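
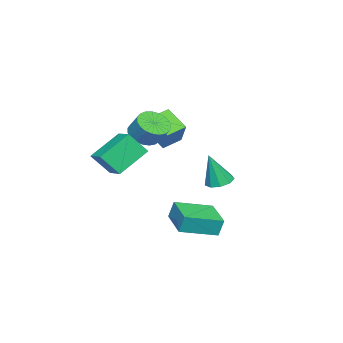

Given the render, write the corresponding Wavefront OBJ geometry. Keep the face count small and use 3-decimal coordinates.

v -0.736 0.717 -0.281
v -0.272 0.124 -0.521
v -0.264 0.323 1.601
v 0.012 0.584 -0.497
v -0.054 1.105 -0.371
v -0.439 1.445 -0.203
v -0.963 1.444 -0.072
v -1.381 1.103 -0.039
v -1.497 0.581 -0.119
v -1.257 0.123 -0.275
v -0.773 -0.057 -0.434
v 0.448 0.61 -2.609
v 0.367 0.884 -1.599
v 1.92 1.943 -2.853
v 1.839 2.217 -1.842
v 1.861 -0.857 -2.098
v 1.78 -0.583 -1.087
v 3.333 0.476 -2.341
v 3.252 0.75 -1.331
v 3.688 -4.229 2.095
v 2.172 -3.466 3.262
v 3.202 -3.406 0.926
v 1.686 -2.643 2.093
v 4.474 -3.237 2.467
v 2.958 -2.474 3.634
v 3.988 -2.414 1.298
v 2.472 -1.651 2.465
v 0.174 -3.097 2.689
v 0.602 -3.815 3.099
v 0.913 -3.08 4.061
v 0.486 -2.363 3.651
v 0.888 -3.66 2.888
v 1.199 -2.925 3.85
v 1.05 -3.408 2.643
v 1.361 -2.673 3.605
v 1.06 -3.103 2.407
v 1.372 -2.368 3.369
v 0.918 -2.797 2.219
v 1.229 -2.062 3.181
v 0.647 -2.542 2.112
v 0.958 -1.807 3.074
v 0.294 -2.384 2.105
v 0.605 -1.649 3.067
v -0.079 -2.349 2.199
v 0.232 -1.614 3.161
v -0.409 -2.443 2.378
v -0.098 -1.708 3.34
v -0.638 -2.651 2.61
v -0.326 -1.916 3.572
v -0.726 -2.936 2.857
v -0.415 -2.201 3.819
v -0.659 -3.249 3.074
v -0.347 -2.514 4.036
v -0.447 -3.535 3.225
v -0.136 -2.8 4.187
v -0.128 -3.746 3.283
v 0.183 -3.011 4.245
v 0.243 -3.845 3.238
v 0.554 -3.11 4.2
v -2.704 -3.516 0.668
v -3.04 -4.712 1.644
v -3.654 -2.922 1.069
v -3.99 -4.119 2.044
v -1.59 -2.681 2.076
v -1.926 -3.878 3.051
v -2.54 -2.088 2.476
v -2.876 -3.284 3.452
f 2 1 4
f 2 4 3
f 4 1 5
f 4 5 3
f 5 1 6
f 5 6 3
f 6 1 7
f 6 7 3
f 7 1 8
f 7 8 3
f 8 1 9
f 8 9 3
f 9 1 10
f 9 10 3
f 10 1 11
f 10 11 3
f 11 1 2
f 11 2 3
f 13 15 12
f 16 13 12
f 12 15 14
f 14 16 12
f 13 19 15
f 17 13 16
f 17 19 13
f 15 19 14
f 18 16 14
f 14 19 18
f 18 17 16
f 19 17 18
f 21 23 20
f 24 21 20
f 20 23 22
f 22 24 20
f 21 27 23
f 25 21 24
f 25 27 21
f 23 27 22
f 26 24 22
f 22 27 26
f 26 25 24
f 27 25 26
f 29 28 32
f 29 32 30
f 30 32 33
f 30 33 31
f 32 28 34
f 32 34 33
f 33 34 35
f 33 35 31
f 34 28 36
f 34 36 35
f 35 36 37
f 35 37 31
f 36 28 38
f 36 38 37
f 37 38 39
f 37 39 31
f 38 28 40
f 38 40 39
f 39 40 41
f 39 41 31
f 40 28 42
f 40 42 41
f 41 42 43
f 41 43 31
f 42 28 44
f 42 44 43
f 43 44 45
f 43 45 31
f 44 28 46
f 44 46 45
f 45 46 47
f 45 47 31
f 46 28 48
f 46 48 47
f 47 48 49
f 47 49 31
f 48 28 50
f 48 50 49
f 49 50 51
f 49 51 31
f 50 28 52
f 50 52 51
f 51 52 53
f 51 53 31
f 52 28 54
f 52 54 53
f 53 54 55
f 53 55 31
f 54 28 56
f 54 56 55
f 55 56 57
f 55 57 31
f 56 28 58
f 56 58 57
f 57 58 59
f 57 59 31
f 58 28 29
f 58 29 59
f 59 29 30
f 59 30 31
f 61 63 60
f 64 61 60
f 60 63 62
f 62 64 60
f 61 67 63
f 65 61 64
f 65 67 61
f 63 67 62
f 66 64 62
f 62 67 66
f 66 65 64
f 67 65 66



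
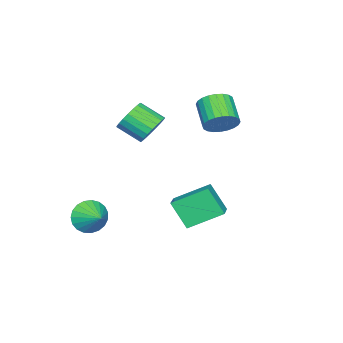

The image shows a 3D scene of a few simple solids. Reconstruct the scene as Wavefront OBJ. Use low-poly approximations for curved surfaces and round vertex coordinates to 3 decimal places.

v -1.436 0.128 1.949
v -0.794 -0.419 2.162
v -1.762 -1.236 2.984
v -2.404 -0.688 2.771
v -0.773 -0.191 2.413
v -1.741 -1.008 3.235
v -0.853 0.085 2.593
v -1.821 -0.732 3.415
v -1.021 0.368 2.676
v -1.99 -0.449 3.497
v -1.253 0.614 2.647
v -2.221 -0.203 3.469
v -1.513 0.787 2.513
v -2.481 -0.03 3.335
v -1.76 0.859 2.293
v -2.729 0.042 3.114
v -1.959 0.82 2.02
v -2.927 0.003 2.842
v -2.078 0.676 1.736
v -3.046 -0.141 2.558
v -2.099 0.448 1.485
v -3.067 -0.369 2.307
v -2.019 0.172 1.305
v -2.987 -0.645 2.127
v -1.85 -0.111 1.223
v -2.819 -0.928 2.044
v -1.619 -0.357 1.251
v -2.587 -1.174 2.073
v -1.359 -0.53 1.385
v -2.327 -1.347 2.207
v -1.111 -0.602 1.606
v -2.08 -1.419 2.427
v -0.913 -0.563 1.878
v -1.881 -1.38 2.7
v 1.66 1.899 -1.522
v 1.547 1.045 -0.233
v 2.758 2.313 -1.152
v 2.645 1.459 0.137
v 2.475 0.501 -2.377
v 2.362 -0.353 -1.088
v 3.573 0.915 -2.007
v 3.46 0.061 -0.718
v -1.071 -0.541 -3.678
v -0.453 -0.564 -3.439
v -1.247 -1.536 -3.321
v -0.629 -1.559 -3.082
v -1.077 -1.16 -2.803
v -0.968 -0.544 -3.023
v -0.732 -1.556 -3.737
v -0.623 -0.94 -3.957
v -0.244 -1.191 -3.476
v -0.457 -0.947 -2.899
v -1.243 -1.153 -3.861
v -1.456 -0.909 -3.284
v -0.747 -0.465 -3.59
v -0.953 -1.635 -3.17
v -1.217 -1.4 -3.006
v -0.853 -1.414 -2.866
v -1.05 -0.453 -3.345
v -0.687 -0.467 -3.205
v -1.053 -0.817 -2.831
v -1.013 -1.633 -3.555
v -0.65 -1.647 -3.415
v -0.847 -0.686 -3.894
v -0.483 -0.7 -3.754
v -0.647 -1.283 -3.929
v -0.26 -0.847 -3.471
v -0.364 -1.432 -3.261
v -0.424 -1.43 -3.646
v -0.36 -1.069 -3.776
v -0.386 -0.704 -3.132
v -0.489 -1.289 -2.922
v -0.752 -1.054 -2.758
v -0.689 -0.692 -2.887
v -0.263 -1.072 -3.153
v -1.211 -0.811 -3.838
v -1.314 -1.396 -3.628
v -1.011 -1.408 -3.873
v -0.948 -1.046 -4.002
v -1.336 -0.668 -3.499
v -1.44 -1.253 -3.289
v -1.34 -1.031 -2.984
v -1.276 -0.67 -3.114
v -1.437 -1.028 -3.607
v 3.084 -4.178 -2.877
v 3.639 -4.183 -3.624
v 3.676 -3.242 -2.443
v 3.353 -3.949 -3.738
v 3.021 -3.755 -3.703
v 2.699 -3.634 -3.526
v 2.444 -3.607 -3.236
v 2.299 -3.679 -2.885
v 2.291 -3.837 -2.532
v 2.419 -4.054 -2.239
v 2.663 -4.293 -2.056
v 2.979 -4.512 -2.016
v 3.313 -4.673 -2.124
v 3.608 -4.749 -2.363
v 3.812 -4.725 -2.69
v 3.891 -4.608 -3.05
v 3.829 -4.416 -3.38
v 0.286 -2.444 1.77
v 0.692 -2 2.412
v 0.801 -3.172 3.153
v 0.394 -3.616 2.51
v 0.34 -1.971 2.51
v 0.449 -3.142 3.25
v -0.021 -2.024 2.479
v 0.088 -3.195 3.22
v -0.329 -2.149 2.327
v -0.22 -3.32 3.067
v -0.53 -2.326 2.077
v -0.421 -3.497 2.818
v -0.591 -2.523 1.775
v -0.482 -3.694 2.516
v -0.5 -2.706 1.472
v -0.391 -3.877 2.212
v -0.273 -2.844 1.22
v -0.164 -4.015 1.961
v 0.05 -2.913 1.063
v 0.159 -4.084 1.804
v 0.414 -2.901 1.029
v 0.523 -4.072 1.769
v 0.756 -2.81 1.122
v 0.865 -3.981 1.863
v 1.016 -2.656 1.328
v 1.125 -3.827 2.068
v 1.151 -2.465 1.61
v 1.26 -3.636 2.35
v 1.135 -2.271 1.919
v 1.244 -3.442 2.66
v 0.973 -2.106 2.203
v 1.082 -3.278 2.944
f 2 1 5
f 2 5 3
f 3 5 6
f 3 6 4
f 5 1 7
f 5 7 6
f 6 7 8
f 6 8 4
f 7 1 9
f 7 9 8
f 8 9 10
f 8 10 4
f 9 1 11
f 9 11 10
f 10 11 12
f 10 12 4
f 11 1 13
f 11 13 12
f 12 13 14
f 12 14 4
f 13 1 15
f 13 15 14
f 14 15 16
f 14 16 4
f 15 1 17
f 15 17 16
f 16 17 18
f 16 18 4
f 17 1 19
f 17 19 18
f 18 19 20
f 18 20 4
f 19 1 21
f 19 21 20
f 20 21 22
f 20 22 4
f 21 1 23
f 21 23 22
f 22 23 24
f 22 24 4
f 23 1 25
f 23 25 24
f 24 25 26
f 24 26 4
f 25 1 27
f 25 27 26
f 26 27 28
f 26 28 4
f 27 1 29
f 27 29 28
f 28 29 30
f 28 30 4
f 29 1 31
f 29 31 30
f 30 31 32
f 30 32 4
f 31 1 33
f 31 33 32
f 32 33 34
f 32 34 4
f 33 1 2
f 33 2 34
f 34 2 3
f 34 3 4
f 36 38 35
f 39 36 35
f 35 38 37
f 37 39 35
f 36 42 38
f 40 36 39
f 40 42 36
f 38 42 37
f 41 39 37
f 37 42 41
f 41 40 39
f 42 40 41
f 43 80 59
f 80 54 83
f 59 83 48
f 80 83 59
f 43 59 55
f 59 48 60
f 55 60 44
f 59 60 55
f 43 55 64
f 55 44 65
f 64 65 50
f 55 65 64
f 43 64 76
f 64 50 79
f 76 79 53
f 64 79 76
f 43 76 80
f 76 53 84
f 80 84 54
f 76 84 80
f 44 60 71
f 60 48 74
f 71 74 52
f 60 74 71
f 48 83 61
f 83 54 82
f 61 82 47
f 83 82 61
f 54 84 81
f 84 53 77
f 81 77 45
f 84 77 81
f 53 79 78
f 79 50 66
f 78 66 49
f 79 66 78
f 50 65 70
f 65 44 67
f 70 67 51
f 65 67 70
f 46 72 58
f 72 52 73
f 58 73 47
f 72 73 58
f 46 58 56
f 58 47 57
f 56 57 45
f 58 57 56
f 46 56 63
f 56 45 62
f 63 62 49
f 56 62 63
f 46 63 68
f 63 49 69
f 68 69 51
f 63 69 68
f 46 68 72
f 68 51 75
f 72 75 52
f 68 75 72
f 47 73 61
f 73 52 74
f 61 74 48
f 73 74 61
f 45 57 81
f 57 47 82
f 81 82 54
f 57 82 81
f 49 62 78
f 62 45 77
f 78 77 53
f 62 77 78
f 51 69 70
f 69 49 66
f 70 66 50
f 69 66 70
f 52 75 71
f 75 51 67
f 71 67 44
f 75 67 71
f 86 85 88
f 86 88 87
f 88 85 89
f 88 89 87
f 89 85 90
f 89 90 87
f 90 85 91
f 90 91 87
f 91 85 92
f 91 92 87
f 92 85 93
f 92 93 87
f 93 85 94
f 93 94 87
f 94 85 95
f 94 95 87
f 95 85 96
f 95 96 87
f 96 85 97
f 96 97 87
f 97 85 98
f 97 98 87
f 98 85 99
f 98 99 87
f 99 85 100
f 99 100 87
f 100 85 101
f 100 101 87
f 101 85 86
f 101 86 87
f 103 102 106
f 103 106 104
f 104 106 107
f 104 107 105
f 106 102 108
f 106 108 107
f 107 108 109
f 107 109 105
f 108 102 110
f 108 110 109
f 109 110 111
f 109 111 105
f 110 102 112
f 110 112 111
f 111 112 113
f 111 113 105
f 112 102 114
f 112 114 113
f 113 114 115
f 113 115 105
f 114 102 116
f 114 116 115
f 115 116 117
f 115 117 105
f 116 102 118
f 116 118 117
f 117 118 119
f 117 119 105
f 118 102 120
f 118 120 119
f 119 120 121
f 119 121 105
f 120 102 122
f 120 122 121
f 121 122 123
f 121 123 105
f 122 102 124
f 122 124 123
f 123 124 125
f 123 125 105
f 124 102 126
f 124 126 125
f 125 126 127
f 125 127 105
f 126 102 128
f 126 128 127
f 127 128 129
f 127 129 105
f 128 102 130
f 128 130 129
f 129 130 131
f 129 131 105
f 130 102 132
f 130 132 131
f 131 132 133
f 131 133 105
f 132 102 103
f 132 103 133
f 133 103 104
f 133 104 105



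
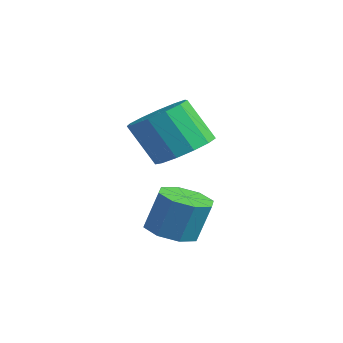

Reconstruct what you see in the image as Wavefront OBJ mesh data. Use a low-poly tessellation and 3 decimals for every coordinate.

v -1.729 3.122 -2.666
v -1.256 2.413 -2.544
v -1.039 2.79 -1.192
v -1.511 3.498 -1.314
v -0.895 2.925 -2.745
v -0.678 3.302 -1.393
v -1.022 3.552 -2.9
v -0.805 3.929 -1.548
v -1.563 3.927 -2.917
v -1.346 4.304 -1.565
v -2.201 3.83 -2.788
v -1.984 4.207 -1.436
v -2.562 3.318 -2.587
v -2.345 3.695 -1.235
v -2.435 2.691 -2.432
v -2.218 3.068 -1.08
v -1.894 2.316 -2.415
v -1.677 2.693 -1.063
v -2.788 4.188 0
v -2.319 4.929 0.52
v -2.983 4.354 1.94
v -3.452 3.612 1.42
v -2.831 5.139 0.365
v -3.496 4.564 1.785
v -3.329 5.047 0.094
v -3.994 4.471 1.514
v -3.656 4.682 -0.206
v -4.321 4.106 1.214
v -3.707 4.16 -0.442
v -4.371 3.584 0.978
v -3.466 3.647 -0.537
v -4.13 3.071 0.883
v -3.009 3.305 -0.461
v -3.674 2.73 0.959
v -2.483 3.244 -0.239
v -3.148 2.669 1.18
v -2.053 3.483 0.058
v -2.718 2.907 1.478
v -1.856 3.945 0.338
v -2.521 3.37 1.758
v -1.955 4.484 0.51
v -2.62 3.909 1.93
f 2 1 5
f 2 5 3
f 3 5 6
f 3 6 4
f 5 1 7
f 5 7 6
f 6 7 8
f 6 8 4
f 7 1 9
f 7 9 8
f 8 9 10
f 8 10 4
f 9 1 11
f 9 11 10
f 10 11 12
f 10 12 4
f 11 1 13
f 11 13 12
f 12 13 14
f 12 14 4
f 13 1 15
f 13 15 14
f 14 15 16
f 14 16 4
f 15 1 17
f 15 17 16
f 16 17 18
f 16 18 4
f 17 1 2
f 17 2 18
f 18 2 3
f 18 3 4
f 20 19 23
f 20 23 21
f 21 23 24
f 21 24 22
f 23 19 25
f 23 25 24
f 24 25 26
f 24 26 22
f 25 19 27
f 25 27 26
f 26 27 28
f 26 28 22
f 27 19 29
f 27 29 28
f 28 29 30
f 28 30 22
f 29 19 31
f 29 31 30
f 30 31 32
f 30 32 22
f 31 19 33
f 31 33 32
f 32 33 34
f 32 34 22
f 33 19 35
f 33 35 34
f 34 35 36
f 34 36 22
f 35 19 37
f 35 37 36
f 36 37 38
f 36 38 22
f 37 19 39
f 37 39 38
f 38 39 40
f 38 40 22
f 39 19 41
f 39 41 40
f 40 41 42
f 40 42 22
f 41 19 20
f 41 20 42
f 42 20 21
f 42 21 22



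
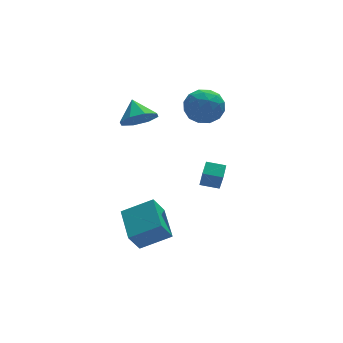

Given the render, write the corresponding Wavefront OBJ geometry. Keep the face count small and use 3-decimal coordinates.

v -3.083 -4.738 -2.901
v -2.867 -2.669 -2.321
v -4.725 -4.325 -3.764
v -4.508 -2.255 -3.184
v -2.412 -4.485 -4.056
v -2.195 -2.415 -3.476
v -4.053 -4.071 -4.919
v -3.837 -2.002 -4.339
v -2.972 -0.619 2.564
v -2.133 -1.026 3.11
v -3.028 0.459 3.456
v -1.898 -0.514 2.506
v -2.292 -0.063 1.935
v -3.084 0.062 1.734
v -3.81 -0.212 2.018
v -4.045 -0.724 2.623
v -3.651 -1.175 3.193
v -2.859 -1.3 3.395
v 0.078 0.425 3.284
v 1.093 0.752 2.759
v 0.287 -1.352 2.581
v 1.302 -1.025 2.056
v 1.244 -1.103 3.24
v 1.115 -0.005 3.675
v 0.265 -0.595 1.665
v 0.136 0.503 2.1
v 1.208 0.122 1.758
v 1.813 -0.192 2.732
v -0.433 -0.408 2.608
v 0.172 -0.722 3.582
v 0.567 0.745 3.083
v 0.813 -1.345 2.257
v 0.779 -1.39 2.953
v 1.375 -1.198 2.644
v 0.58 0.3 3.621
v 1.177 0.492 3.313
v 1.266 -0.598 3.595
v 0.203 -1.092 2.027
v 0.8 -0.9 1.719
v 0.005 0.598 2.696
v 0.601 0.79 2.387
v 0.114 -0.002 1.745
v 1.231 0.566 2.186
v 1.354 -0.478 1.773
v 0.745 -0.226 1.544
v 0.669 0.42 1.799
v 1.587 0.382 2.758
v 1.71 -0.663 2.345
v 1.676 -0.709 3.041
v 1.6 -0.063 3.297
v 1.655 0.011 2.17
v -0.33 0.063 2.995
v -0.207 -0.982 2.582
v -0.22 -0.537 2.043
v -0.296 0.109 2.299
v 0.026 -0.122 3.567
v 0.149 -1.166 3.154
v 0.711 -1.02 3.541
v 0.635 -0.374 3.796
v -0.275 -0.611 3.17
v 0.487 -0.218 -3.532
v 0.493 -0.778 -2.271
v 0.928 0.573 -3.183
v 0.933 0.013 -1.922
v 1.467 -0.673 -3.738
v 1.472 -1.233 -2.477
v 1.907 0.118 -3.389
v 1.913 -0.442 -2.128
f 2 4 1
f 5 2 1
f 1 4 3
f 3 5 1
f 2 8 4
f 6 2 5
f 6 8 2
f 4 8 3
f 7 5 3
f 3 8 7
f 7 6 5
f 8 6 7
f 10 9 12
f 10 12 11
f 12 9 13
f 12 13 11
f 13 9 14
f 13 14 11
f 14 9 15
f 14 15 11
f 15 9 16
f 15 16 11
f 16 9 17
f 16 17 11
f 17 9 18
f 17 18 11
f 18 9 10
f 18 10 11
f 19 56 35
f 56 30 59
f 35 59 24
f 56 59 35
f 19 35 31
f 35 24 36
f 31 36 20
f 35 36 31
f 19 31 40
f 31 20 41
f 40 41 26
f 31 41 40
f 19 40 52
f 40 26 55
f 52 55 29
f 40 55 52
f 19 52 56
f 52 29 60
f 56 60 30
f 52 60 56
f 20 36 47
f 36 24 50
f 47 50 28
f 36 50 47
f 24 59 37
f 59 30 58
f 37 58 23
f 59 58 37
f 30 60 57
f 60 29 53
f 57 53 21
f 60 53 57
f 29 55 54
f 55 26 42
f 54 42 25
f 55 42 54
f 26 41 46
f 41 20 43
f 46 43 27
f 41 43 46
f 22 48 34
f 48 28 49
f 34 49 23
f 48 49 34
f 22 34 32
f 34 23 33
f 32 33 21
f 34 33 32
f 22 32 39
f 32 21 38
f 39 38 25
f 32 38 39
f 22 39 44
f 39 25 45
f 44 45 27
f 39 45 44
f 22 44 48
f 44 27 51
f 48 51 28
f 44 51 48
f 23 49 37
f 49 28 50
f 37 50 24
f 49 50 37
f 21 33 57
f 33 23 58
f 57 58 30
f 33 58 57
f 25 38 54
f 38 21 53
f 54 53 29
f 38 53 54
f 27 45 46
f 45 25 42
f 46 42 26
f 45 42 46
f 28 51 47
f 51 27 43
f 47 43 20
f 51 43 47
f 62 64 61
f 65 62 61
f 61 64 63
f 63 65 61
f 62 68 64
f 66 62 65
f 66 68 62
f 64 68 63
f 67 65 63
f 63 68 67
f 67 66 65
f 68 66 67



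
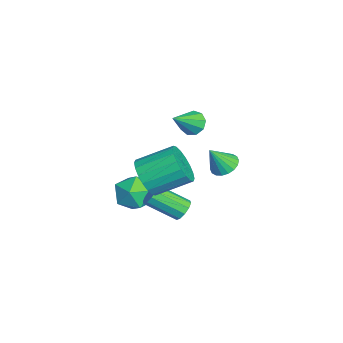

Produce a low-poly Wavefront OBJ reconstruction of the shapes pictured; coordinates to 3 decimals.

v 2.845 0.674 1.479
v 3.75 0.989 0.98
v 3.64 2.701 1.863
v 2.735 2.386 2.361
v 3.405 1.125 0.673
v 3.296 2.837 1.556
v 2.95 1.171 0.526
v 2.841 2.884 1.409
v 2.474 1.12 0.567
v 2.365 2.832 1.45
v 2.072 0.979 0.789
v 1.962 2.692 1.672
v 1.822 0.779 1.148
v 1.712 2.491 2.031
v 1.775 0.557 1.572
v 1.666 2.27 2.455
v 1.94 0.359 1.977
v 1.83 2.071 2.86
v 2.284 0.223 2.284
v 2.175 1.935 3.167
v 2.739 0.176 2.431
v 2.63 1.889 3.314
v 3.215 0.228 2.39
v 3.106 1.94 3.273
v 3.618 0.368 2.168
v 3.508 2.081 3.051
v 3.868 0.569 1.809
v 3.758 2.281 2.692
v 3.914 0.79 1.385
v 3.805 2.503 2.268
v -0.984 0.867 -1.578
v -0.291 0.988 -2.455
v -0.369 -0.828 -1.325
v 0.324 -0.707 -2.202
v 0.508 -0.126 -1.257
v 0.128 0.921 -1.413
v -0.788 -0.761 -2.367
v -1.168 0.286 -2.523
v -0.169 -0.019 -2.943
v 0.631 0.374 -2.257
v -1.291 -0.214 -1.523
v -0.491 0.179 -0.837
v 2.4 2.394 -1.103
v 2.766 2.644 -0.67
v 2.607 1.136 0.336
v 2.24 0.886 -0.097
v 2.404 2.738 -0.587
v 2.245 1.229 0.419
v 2.04 2.7 -0.701
v 1.881 1.192 0.305
v 1.814 2.546 -0.968
v 1.654 1.037 0.037
v 1.811 2.334 -1.287
v 1.652 0.825 -0.282
v 2.033 2.144 -1.536
v 1.874 0.636 -0.53
v 2.395 2.051 -1.619
v 2.236 0.542 -0.613
v 2.759 2.088 -1.505
v 2.6 0.58 -0.499
v 2.986 2.243 -1.237
v 2.826 0.734 -0.232
v 2.988 2.455 -0.918
v 2.829 0.946 0.087
v 1.017 4.284 1.063
v 1.396 4.883 1.306
v 1.343 3.576 2.297
v 1.087 4.94 1.42
v 0.765 4.866 1.463
v 0.492 4.677 1.426
v 0.323 4.41 1.318
v 0.292 4.118 1.159
v 0.404 3.859 0.981
v 0.638 3.684 0.819
v 0.947 3.628 0.705
v 1.27 3.702 0.662
v 1.542 3.891 0.699
v 1.711 4.158 0.807
v 1.742 4.45 0.966
v 1.63 4.709 1.144
v -3.335 2.857 1.019
v -2.977 2.594 0.415
v -2.225 1.883 2.101
v -2.754 3.027 0.576
v -2.804 3.38 0.945
v -3.101 3.489 1.349
v -3.509 3.301 1.598
v -3.835 2.906 1.577
v -3.927 2.487 1.295
v -3.742 2.242 0.884
v -3.367 2.284 0.537
f 2 1 5
f 2 5 3
f 3 5 6
f 3 6 4
f 5 1 7
f 5 7 6
f 6 7 8
f 6 8 4
f 7 1 9
f 7 9 8
f 8 9 10
f 8 10 4
f 9 1 11
f 9 11 10
f 10 11 12
f 10 12 4
f 11 1 13
f 11 13 12
f 12 13 14
f 12 14 4
f 13 1 15
f 13 15 14
f 14 15 16
f 14 16 4
f 15 1 17
f 15 17 16
f 16 17 18
f 16 18 4
f 17 1 19
f 17 19 18
f 18 19 20
f 18 20 4
f 19 1 21
f 19 21 20
f 20 21 22
f 20 22 4
f 21 1 23
f 21 23 22
f 22 23 24
f 22 24 4
f 23 1 25
f 23 25 24
f 24 25 26
f 24 26 4
f 25 1 27
f 25 27 26
f 26 27 28
f 26 28 4
f 27 1 29
f 27 29 28
f 28 29 30
f 28 30 4
f 29 1 2
f 29 2 30
f 30 2 3
f 30 3 4
f 31 42 36
f 31 36 32
f 31 32 38
f 31 38 41
f 31 41 42
f 32 36 40
f 36 42 35
f 42 41 33
f 41 38 37
f 38 32 39
f 34 40 35
f 34 35 33
f 34 33 37
f 34 37 39
f 34 39 40
f 35 40 36
f 33 35 42
f 37 33 41
f 39 37 38
f 40 39 32
f 44 43 47
f 44 47 45
f 45 47 48
f 45 48 46
f 47 43 49
f 47 49 48
f 48 49 50
f 48 50 46
f 49 43 51
f 49 51 50
f 50 51 52
f 50 52 46
f 51 43 53
f 51 53 52
f 52 53 54
f 52 54 46
f 53 43 55
f 53 55 54
f 54 55 56
f 54 56 46
f 55 43 57
f 55 57 56
f 56 57 58
f 56 58 46
f 57 43 59
f 57 59 58
f 58 59 60
f 58 60 46
f 59 43 61
f 59 61 60
f 60 61 62
f 60 62 46
f 61 43 63
f 61 63 62
f 62 63 64
f 62 64 46
f 63 43 44
f 63 44 64
f 64 44 45
f 64 45 46
f 66 65 68
f 66 68 67
f 68 65 69
f 68 69 67
f 69 65 70
f 69 70 67
f 70 65 71
f 70 71 67
f 71 65 72
f 71 72 67
f 72 65 73
f 72 73 67
f 73 65 74
f 73 74 67
f 74 65 75
f 74 75 67
f 75 65 76
f 75 76 67
f 76 65 77
f 76 77 67
f 77 65 78
f 77 78 67
f 78 65 79
f 78 79 67
f 79 65 80
f 79 80 67
f 80 65 66
f 80 66 67
f 82 81 84
f 82 84 83
f 84 81 85
f 84 85 83
f 85 81 86
f 85 86 83
f 86 81 87
f 86 87 83
f 87 81 88
f 87 88 83
f 88 81 89
f 88 89 83
f 89 81 90
f 89 90 83
f 90 81 91
f 90 91 83
f 91 81 82
f 91 82 83



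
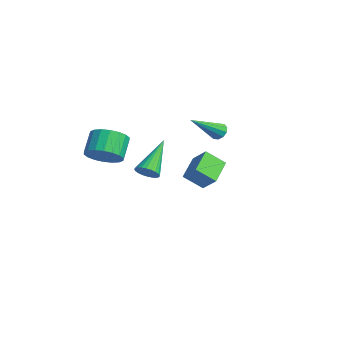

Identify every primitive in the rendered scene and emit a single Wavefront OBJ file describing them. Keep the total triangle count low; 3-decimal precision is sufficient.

v -1.513 -2.555 1.984
v -0.933 -1.753 1.959
v -1.708 -1.163 2.951
v -2.287 -1.965 2.976
v -1.243 -1.659 1.661
v -2.018 -1.069 2.653
v -1.607 -1.742 1.427
v -2.382 -1.152 2.418
v -1.952 -1.987 1.303
v -2.727 -1.397 2.295
v -2.21 -2.344 1.314
v -2.985 -1.754 2.306
v -2.33 -2.743 1.458
v -3.104 -2.152 2.449
v -2.288 -3.104 1.706
v -3.062 -2.514 2.697
v -2.092 -3.357 2.009
v -2.867 -2.767 3.001
v -1.782 -3.451 2.307
v -2.557 -2.861 3.299
v -1.418 -3.368 2.542
v -2.193 -2.778 3.533
v -1.073 -3.123 2.665
v -1.848 -2.533 3.657
v -0.815 -2.766 2.654
v -1.59 -2.176 3.646
v -0.696 -2.368 2.511
v -1.47 -1.777 3.502
v -0.738 -2.006 2.263
v -1.512 -1.416 3.254
v 4.21 -2.436 3.217
v 4.59 -2.616 3.658
v 3.13 -1.224 4.643
v 4.701 -2.422 3.578
v 4.738 -2.23 3.442
v 4.694 -2.069 3.272
v 4.577 -1.964 3.094
v 4.403 -1.931 2.935
v 4.2 -1.974 2.818
v 3.999 -2.088 2.762
v 3.829 -2.255 2.776
v 3.718 -2.449 2.856
v 3.681 -2.641 2.992
v 3.725 -2.802 3.162
v 3.843 -2.907 3.34
v 4.016 -2.94 3.499
v 4.219 -2.897 3.616
v 4.421 -2.783 3.672
v -0.878 3.132 3.055
v -0.608 3.445 3.387
v -0.382 1.448 4.245
v -0.918 3.429 3.492
v -1.212 3.299 3.431
v -1.379 3.105 3.227
v -1.354 2.921 2.957
v -1.148 2.818 2.724
v -0.839 2.835 2.618
v -0.544 2.964 2.679
v -0.377 3.158 2.884
v -0.402 3.342 3.154
v -2.849 3.641 -0.426
v -3.182 2.699 0.375
v -2.032 3.997 0.332
v -2.364 3.055 1.133
v -1.796 2.685 -1.113
v -2.128 1.743 -0.312
v -0.978 3.041 -0.355
v -1.311 2.099 0.446
f 2 1 5
f 2 5 3
f 3 5 6
f 3 6 4
f 5 1 7
f 5 7 6
f 6 7 8
f 6 8 4
f 7 1 9
f 7 9 8
f 8 9 10
f 8 10 4
f 9 1 11
f 9 11 10
f 10 11 12
f 10 12 4
f 11 1 13
f 11 13 12
f 12 13 14
f 12 14 4
f 13 1 15
f 13 15 14
f 14 15 16
f 14 16 4
f 15 1 17
f 15 17 16
f 16 17 18
f 16 18 4
f 17 1 19
f 17 19 18
f 18 19 20
f 18 20 4
f 19 1 21
f 19 21 20
f 20 21 22
f 20 22 4
f 21 1 23
f 21 23 22
f 22 23 24
f 22 24 4
f 23 1 25
f 23 25 24
f 24 25 26
f 24 26 4
f 25 1 27
f 25 27 26
f 26 27 28
f 26 28 4
f 27 1 29
f 27 29 28
f 28 29 30
f 28 30 4
f 29 1 2
f 29 2 30
f 30 2 3
f 30 3 4
f 32 31 34
f 32 34 33
f 34 31 35
f 34 35 33
f 35 31 36
f 35 36 33
f 36 31 37
f 36 37 33
f 37 31 38
f 37 38 33
f 38 31 39
f 38 39 33
f 39 31 40
f 39 40 33
f 40 31 41
f 40 41 33
f 41 31 42
f 41 42 33
f 42 31 43
f 42 43 33
f 43 31 44
f 43 44 33
f 44 31 45
f 44 45 33
f 45 31 46
f 45 46 33
f 46 31 47
f 46 47 33
f 47 31 48
f 47 48 33
f 48 31 32
f 48 32 33
f 50 49 52
f 50 52 51
f 52 49 53
f 52 53 51
f 53 49 54
f 53 54 51
f 54 49 55
f 54 55 51
f 55 49 56
f 55 56 51
f 56 49 57
f 56 57 51
f 57 49 58
f 57 58 51
f 58 49 59
f 58 59 51
f 59 49 60
f 59 60 51
f 60 49 50
f 60 50 51
f 62 64 61
f 65 62 61
f 61 64 63
f 63 65 61
f 62 68 64
f 66 62 65
f 66 68 62
f 64 68 63
f 67 65 63
f 63 68 67
f 67 66 65
f 68 66 67



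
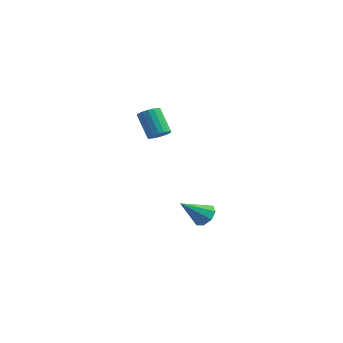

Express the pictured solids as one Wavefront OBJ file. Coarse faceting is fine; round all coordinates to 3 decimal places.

v -1.654 -2.722 2.525
v -1.215 -2.395 2.772
v -2.108 -2.111 3.982
v -2.546 -2.438 3.735
v -1.351 -2.214 2.63
v -2.244 -1.931 3.839
v -1.547 -2.135 2.466
v -2.44 -1.851 3.676
v -1.763 -2.171 2.315
v -2.656 -1.887 3.524
v -1.958 -2.316 2.205
v -2.851 -2.033 3.414
v -2.093 -2.542 2.159
v -2.986 -2.258 3.368
v -2.141 -2.804 2.185
v -3.034 -2.52 3.394
v -2.092 -3.049 2.278
v -2.985 -2.765 3.488
v -1.956 -3.229 2.421
v -2.849 -2.946 3.63
v -1.76 -3.309 2.584
v -2.653 -3.025 3.794
v -1.544 -3.273 2.736
v -2.437 -2.989 3.945
v -1.349 -3.127 2.846
v -2.242 -2.844 4.055
v -1.214 -2.902 2.892
v -2.107 -2.618 4.101
v -1.166 -2.64 2.866
v -2.059 -2.356 4.075
v -0.662 -0.488 -3.365
v -0.079 -0.405 -2.95
v -1.258 -1.652 -2.295
v -0.489 -0.065 -2.808
v -1 0.027 -2.993
v -1.313 -0.182 -3.396
v -1.244 -0.571 -3.78
v -0.834 -0.911 -3.921
v -0.323 -1.003 -3.737
v -0.01 -0.793 -3.334
f 2 1 5
f 2 5 3
f 3 5 6
f 3 6 4
f 5 1 7
f 5 7 6
f 6 7 8
f 6 8 4
f 7 1 9
f 7 9 8
f 8 9 10
f 8 10 4
f 9 1 11
f 9 11 10
f 10 11 12
f 10 12 4
f 11 1 13
f 11 13 12
f 12 13 14
f 12 14 4
f 13 1 15
f 13 15 14
f 14 15 16
f 14 16 4
f 15 1 17
f 15 17 16
f 16 17 18
f 16 18 4
f 17 1 19
f 17 19 18
f 18 19 20
f 18 20 4
f 19 1 21
f 19 21 20
f 20 21 22
f 20 22 4
f 21 1 23
f 21 23 22
f 22 23 24
f 22 24 4
f 23 1 25
f 23 25 24
f 24 25 26
f 24 26 4
f 25 1 27
f 25 27 26
f 26 27 28
f 26 28 4
f 27 1 29
f 27 29 28
f 28 29 30
f 28 30 4
f 29 1 2
f 29 2 30
f 30 2 3
f 30 3 4
f 32 31 34
f 32 34 33
f 34 31 35
f 34 35 33
f 35 31 36
f 35 36 33
f 36 31 37
f 36 37 33
f 37 31 38
f 37 38 33
f 38 31 39
f 38 39 33
f 39 31 40
f 39 40 33
f 40 31 32
f 40 32 33



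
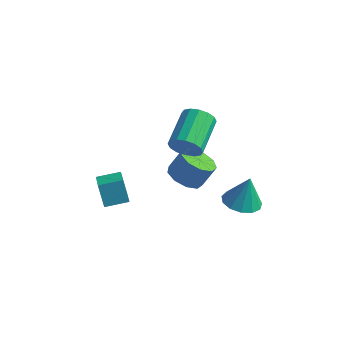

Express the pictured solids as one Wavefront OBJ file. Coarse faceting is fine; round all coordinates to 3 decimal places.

v 1.26 -1.906 -2.012
v 2.131 -2.143 -2.238
v 2.551 -1.65 -1.133
v 1.68 -1.414 -0.908
v 2.002 -1.557 -2.45
v 2.422 -1.064 -1.346
v 1.527 -1.135 -2.458
v 1.946 -0.642 -1.353
v 0.926 -1.074 -2.257
v 1.346 -0.581 -1.152
v 0.482 -1.402 -1.941
v 0.902 -0.909 -0.837
v 0.402 -1.967 -1.659
v 0.822 -1.474 -0.555
v 0.723 -2.503 -1.542
v 1.143 -2.01 -0.438
v 1.296 -2.76 -1.645
v 1.716 -2.267 -0.541
v 1.852 -2.618 -1.92
v 2.272 -2.125 -0.815
v 1.438 -2.12 0.293
v 1.989 -2.2 0.908
v 1.453 -0.4 1.622
v 0.902 -0.32 1.007
v 2.205 -2.01 0.589
v 1.669 -0.209 1.304
v 2.216 -1.849 0.191
v 1.68 -0.048 0.905
v 2.018 -1.761 -0.18
v 1.482 0.04 0.534
v 1.664 -1.769 -0.424
v 1.128 0.032 0.29
v 1.25 -1.871 -0.476
v 0.714 -0.07 0.238
v 0.887 -2.04 -0.322
v 0.351 -0.24 0.392
v 0.671 -2.231 -0.004
v 0.135 -0.43 0.711
v 0.66 -2.392 0.395
v 0.124 -0.591 1.109
v 0.858 -2.48 0.766
v 0.322 -0.679 1.48
v 1.212 -2.472 1.01
v 0.676 -0.671 1.724
v 1.626 -2.37 1.062
v 1.09 -0.569 1.776
v 3.757 -0.968 -3.164
v 4.687 -0.863 -3.326
v 4.003 -0.692 -1.576
v 4.469 -0.376 -3.377
v 4.025 -0.078 -3.36
v 3.496 -0.062 -3.281
v 3.049 -0.334 -3.164
v 2.828 -0.807 -3.048
v 2.901 -1.332 -2.968
v 3.246 -1.74 -2.95
v 3.754 -1.904 -3
v 4.262 -1.771 -3.102
v 4.61 -1.382 -3.224
v -2.438 -3.318 -4.488
v -2.9 -3.164 -3.272
v -1.634 -2.477 -4.289
v -2.097 -2.323 -3.073
v -1.623 -4.197 -4.067
v -2.086 -4.043 -2.851
v -0.82 -3.356 -3.868
v -1.282 -3.202 -2.652
f 2 1 5
f 2 5 3
f 3 5 6
f 3 6 4
f 5 1 7
f 5 7 6
f 6 7 8
f 6 8 4
f 7 1 9
f 7 9 8
f 8 9 10
f 8 10 4
f 9 1 11
f 9 11 10
f 10 11 12
f 10 12 4
f 11 1 13
f 11 13 12
f 12 13 14
f 12 14 4
f 13 1 15
f 13 15 14
f 14 15 16
f 14 16 4
f 15 1 17
f 15 17 16
f 16 17 18
f 16 18 4
f 17 1 19
f 17 19 18
f 18 19 20
f 18 20 4
f 19 1 2
f 19 2 20
f 20 2 3
f 20 3 4
f 22 21 25
f 22 25 23
f 23 25 26
f 23 26 24
f 25 21 27
f 25 27 26
f 26 27 28
f 26 28 24
f 27 21 29
f 27 29 28
f 28 29 30
f 28 30 24
f 29 21 31
f 29 31 30
f 30 31 32
f 30 32 24
f 31 21 33
f 31 33 32
f 32 33 34
f 32 34 24
f 33 21 35
f 33 35 34
f 34 35 36
f 34 36 24
f 35 21 37
f 35 37 36
f 36 37 38
f 36 38 24
f 37 21 39
f 37 39 38
f 38 39 40
f 38 40 24
f 39 21 41
f 39 41 40
f 40 41 42
f 40 42 24
f 41 21 43
f 41 43 42
f 42 43 44
f 42 44 24
f 43 21 45
f 43 45 44
f 44 45 46
f 44 46 24
f 45 21 22
f 45 22 46
f 46 22 23
f 46 23 24
f 48 47 50
f 48 50 49
f 50 47 51
f 50 51 49
f 51 47 52
f 51 52 49
f 52 47 53
f 52 53 49
f 53 47 54
f 53 54 49
f 54 47 55
f 54 55 49
f 55 47 56
f 55 56 49
f 56 47 57
f 56 57 49
f 57 47 58
f 57 58 49
f 58 47 59
f 58 59 49
f 59 47 48
f 59 48 49
f 61 63 60
f 64 61 60
f 60 63 62
f 62 64 60
f 61 67 63
f 65 61 64
f 65 67 61
f 63 67 62
f 66 64 62
f 62 67 66
f 66 65 64
f 67 65 66



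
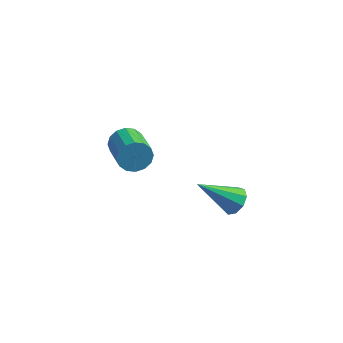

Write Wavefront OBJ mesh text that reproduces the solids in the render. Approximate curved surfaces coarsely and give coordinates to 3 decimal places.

v 1.742 -0.589 0.516
v 2.121 -0.588 0.9
v 0.638 -1.091 1.604
v 1.956 -0.258 0.885
v 1.69 -0.083 0.697
v 1.449 -0.145 0.424
v 1.345 -0.414 0.194
v 1.427 -0.766 0.114
v 1.656 -1.034 0.223
v 1.925 -1.095 0.468
v 2.109 -0.918 0.736
v -2.793 1.909 -0.405
v -2.467 1.891 -0.933
v -1.762 0.853 -0.462
v -2.087 0.871 0.065
v -2.304 2.089 -0.741
v -1.598 1.052 -0.27
v -2.271 2.239 -0.459
v -1.565 1.202 0.012
v -2.378 2.301 -0.163
v -1.673 1.263 0.308
v -2.597 2.257 0.068
v -1.891 1.22 0.539
v -2.868 2.12 0.173
v -2.162 1.083 0.643
v -3.118 1.927 0.122
v -2.413 0.889 0.593
v -3.282 1.728 -0.07
v -2.576 0.691 0.401
v -3.315 1.578 -0.352
v -2.609 0.541 0.119
v -3.207 1.517 -0.648
v -2.502 0.479 -0.177
v -2.989 1.56 -0.879
v -2.283 0.523 -0.408
v -2.718 1.697 -0.983
v -2.012 0.66 -0.513
f 2 1 4
f 2 4 3
f 4 1 5
f 4 5 3
f 5 1 6
f 5 6 3
f 6 1 7
f 6 7 3
f 7 1 8
f 7 8 3
f 8 1 9
f 8 9 3
f 9 1 10
f 9 10 3
f 10 1 11
f 10 11 3
f 11 1 2
f 11 2 3
f 13 12 16
f 13 16 14
f 14 16 17
f 14 17 15
f 16 12 18
f 16 18 17
f 17 18 19
f 17 19 15
f 18 12 20
f 18 20 19
f 19 20 21
f 19 21 15
f 20 12 22
f 20 22 21
f 21 22 23
f 21 23 15
f 22 12 24
f 22 24 23
f 23 24 25
f 23 25 15
f 24 12 26
f 24 26 25
f 25 26 27
f 25 27 15
f 26 12 28
f 26 28 27
f 27 28 29
f 27 29 15
f 28 12 30
f 28 30 29
f 29 30 31
f 29 31 15
f 30 12 32
f 30 32 31
f 31 32 33
f 31 33 15
f 32 12 34
f 32 34 33
f 33 34 35
f 33 35 15
f 34 12 36
f 34 36 35
f 35 36 37
f 35 37 15
f 36 12 13
f 36 13 37
f 37 13 14
f 37 14 15



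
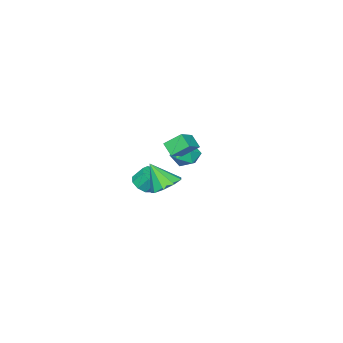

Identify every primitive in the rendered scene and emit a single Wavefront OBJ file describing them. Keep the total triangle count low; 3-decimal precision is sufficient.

v 0.108 -1.528 -2.278
v 0.827 -1.259 -2.217
v 0.551 -0.703 -1.42
v -0.168 -0.972 -1.482
v 0.544 -0.947 -2.533
v 0.268 -0.391 -1.736
v 0.057 -0.906 -2.73
v -0.219 -0.35 -1.933
v -0.406 -1.157 -2.716
v -0.682 -0.601 -1.919
v -0.628 -1.581 -2.497
v -0.905 -1.025 -1.7
v -0.506 -1.98 -2.176
v -0.783 -1.424 -1.379
v -0.097 -2.168 -1.903
v -0.373 -1.612 -1.106
v 0.408 -2.056 -1.805
v 0.132 -1.5 -1.009
v 0.773 -1.697 -1.929
v 0.497 -1.141 -1.133
v -4.372 -1.172 -1.564
v -3.557 -1.311 -1.061
v -4.123 -2.509 -2.339
v -3.308 -2.648 -1.836
v -4.166 -2.714 -1.394
v -4.32 -1.888 -0.915
v -3.36 -1.932 -2.485
v -3.514 -1.106 -2.006
v -2.932 -1.782 -1.631
v -3.43 -2.265 -0.957
v -4.25 -1.555 -2.443
v -4.748 -2.038 -1.769
v -2.878 -0.578 0.723
v -1.725 -0.334 1.339
v -2.706 0.154 0.111
v -1.552 0.398 0.727
v -2.288 -1.378 -0.067
v -1.134 -1.134 0.549
v -2.115 -0.646 -0.679
v -0.962 -0.402 -0.063
v 3.401 3.224 0.867
v 4.053 2.726 0.408
v 3.639 2.276 2.233
v 4.328 3.225 0.706
v 4.169 3.723 1.08
v 3.651 3.988 1.354
v 3.016 3.896 1.4
v 2.562 3.489 1.196
v 2.5 2.958 0.839
v 2.86 2.552 0.494
v 3.474 2.46 0.324
f 2 1 5
f 2 5 3
f 3 5 6
f 3 6 4
f 5 1 7
f 5 7 6
f 6 7 8
f 6 8 4
f 7 1 9
f 7 9 8
f 8 9 10
f 8 10 4
f 9 1 11
f 9 11 10
f 10 11 12
f 10 12 4
f 11 1 13
f 11 13 12
f 12 13 14
f 12 14 4
f 13 1 15
f 13 15 14
f 14 15 16
f 14 16 4
f 15 1 17
f 15 17 16
f 16 17 18
f 16 18 4
f 17 1 19
f 17 19 18
f 18 19 20
f 18 20 4
f 19 1 2
f 19 2 20
f 20 2 3
f 20 3 4
f 21 32 26
f 21 26 22
f 21 22 28
f 21 28 31
f 21 31 32
f 22 26 30
f 26 32 25
f 32 31 23
f 31 28 27
f 28 22 29
f 24 30 25
f 24 25 23
f 24 23 27
f 24 27 29
f 24 29 30
f 25 30 26
f 23 25 32
f 27 23 31
f 29 27 28
f 30 29 22
f 34 36 33
f 37 34 33
f 33 36 35
f 35 37 33
f 34 40 36
f 38 34 37
f 38 40 34
f 36 40 35
f 39 37 35
f 35 40 39
f 39 38 37
f 40 38 39
f 42 41 44
f 42 44 43
f 44 41 45
f 44 45 43
f 45 41 46
f 45 46 43
f 46 41 47
f 46 47 43
f 47 41 48
f 47 48 43
f 48 41 49
f 48 49 43
f 49 41 50
f 49 50 43
f 50 41 51
f 50 51 43
f 51 41 42
f 51 42 43



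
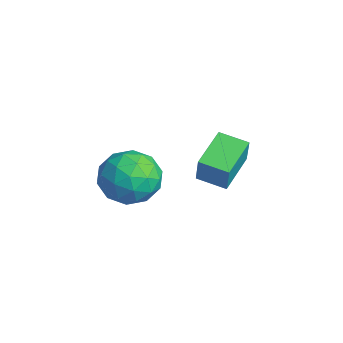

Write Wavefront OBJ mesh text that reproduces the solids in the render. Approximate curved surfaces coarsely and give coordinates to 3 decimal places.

v -4.248 -1.477 -0.539
v -3.798 -0.726 0.217
v -3.062 -2.794 0.063
v -2.612 -2.043 0.819
v -3.69 -2.438 0.967
v -4.422 -1.624 0.595
v -2.438 -1.896 -0.315
v -3.17 -1.082 -0.687
v -2.679 -0.985 0.356
v -3.453 -1.32 1.148
v -3.407 -2.2 -0.868
v -4.181 -2.535 -0.076
v -4.127 -0.986 -0.214
v -2.733 -2.534 0.494
v -3.366 -2.766 0.58
v -3.102 -2.325 1.025
v -4.494 -1.514 0.008
v -4.23 -1.072 0.453
v -4.166 -2.078 0.893
v -2.63 -2.448 -0.173
v -2.366 -2.006 0.272
v -3.758 -1.195 -0.745
v -3.494 -0.754 -0.3
v -2.694 -1.442 -0.613
v -3.205 -0.697 0.313
v -2.508 -1.471 0.666
v -2.406 -1.385 -0
v -2.836 -0.906 -0.219
v -3.66 -0.894 0.778
v -2.963 -1.668 1.132
v -3.596 -1.9 1.218
v -4.027 -1.422 1
v -3.002 -1.046 0.86
v -3.897 -1.852 -0.852
v -3.2 -2.626 -0.498
v -2.833 -2.098 -0.72
v -3.264 -1.62 -0.938
v -4.352 -2.049 -0.386
v -3.655 -2.823 -0.033
v -4.024 -2.614 0.499
v -4.454 -2.135 0.28
v -3.858 -2.474 -0.58
v -5.021 1.967 -0.46
v -4.591 1.868 0.699
v -4.242 2.77 -0.681
v -3.812 2.671 0.478
v -3.948 0.789 -0.958
v -3.518 0.69 0.201
v -3.169 1.592 -1.179
v -2.739 1.493 -0.02
f 1 38 17
f 38 12 41
f 17 41 6
f 38 41 17
f 1 17 13
f 17 6 18
f 13 18 2
f 17 18 13
f 1 13 22
f 13 2 23
f 22 23 8
f 13 23 22
f 1 22 34
f 22 8 37
f 34 37 11
f 22 37 34
f 1 34 38
f 34 11 42
f 38 42 12
f 34 42 38
f 2 18 29
f 18 6 32
f 29 32 10
f 18 32 29
f 6 41 19
f 41 12 40
f 19 40 5
f 41 40 19
f 12 42 39
f 42 11 35
f 39 35 3
f 42 35 39
f 11 37 36
f 37 8 24
f 36 24 7
f 37 24 36
f 8 23 28
f 23 2 25
f 28 25 9
f 23 25 28
f 4 30 16
f 30 10 31
f 16 31 5
f 30 31 16
f 4 16 14
f 16 5 15
f 14 15 3
f 16 15 14
f 4 14 21
f 14 3 20
f 21 20 7
f 14 20 21
f 4 21 26
f 21 7 27
f 26 27 9
f 21 27 26
f 4 26 30
f 26 9 33
f 30 33 10
f 26 33 30
f 5 31 19
f 31 10 32
f 19 32 6
f 31 32 19
f 3 15 39
f 15 5 40
f 39 40 12
f 15 40 39
f 7 20 36
f 20 3 35
f 36 35 11
f 20 35 36
f 9 27 28
f 27 7 24
f 28 24 8
f 27 24 28
f 10 33 29
f 33 9 25
f 29 25 2
f 33 25 29
f 44 46 43
f 47 44 43
f 43 46 45
f 45 47 43
f 44 50 46
f 48 44 47
f 48 50 44
f 46 50 45
f 49 47 45
f 45 50 49
f 49 48 47
f 50 48 49



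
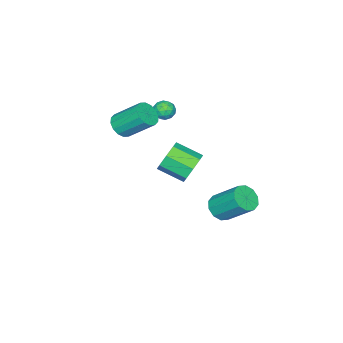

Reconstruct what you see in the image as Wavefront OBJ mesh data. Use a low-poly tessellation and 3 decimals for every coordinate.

v 3.306 1.67 0.725
v 3.966 1.543 0.039
v 4.374 0.162 0.69
v 3.714 0.29 1.375
v 4.233 1.898 0.624
v 4.642 0.517 1.275
v 3.957 2.119 1.268
v 4.366 0.739 1.919
v 3.299 2.078 1.594
v 3.708 0.698 2.244
v 2.646 1.798 1.41
v 3.054 0.417 2.061
v 2.378 1.443 0.825
v 2.787 0.062 1.476
v 2.654 1.221 0.181
v 3.063 -0.159 0.832
v 3.312 1.262 -0.144
v 3.721 -0.118 0.506
v -0.956 -2.821 1.423
v -0.629 -2.326 1.104
v -0.011 -3.334 1.596
v 0.316 -2.839 1.277
v 0.03 -2.723 1.875
v -0.554 -2.406 1.768
v -0.086 -3.254 0.932
v -0.67 -2.937 0.825
v -0.092 -2.594 0.8
v -0.02 -2.266 1.383
v -0.62 -3.394 1.317
v -0.548 -3.066 1.9
v -0.875 -2.529 1.249
v 0.235 -3.131 1.451
v 0.068 -3.063 1.803
v 0.259 -2.772 1.615
v -0.831 -2.575 1.639
v -0.639 -2.285 1.451
v -0.252 -2.517 1.904
v -0.001 -3.375 1.249
v 0.191 -3.085 1.061
v -0.899 -2.888 1.085
v -0.708 -2.597 0.897
v -0.388 -3.143 0.796
v -0.368 -2.396 0.882
v 0.188 -2.697 0.984
v -0.048 -2.941 0.781
v -0.392 -2.755 0.719
v -0.325 -2.202 1.225
v 0.23 -2.504 1.326
v 0.062 -2.435 1.678
v -0.281 -2.249 1.615
v -0.009 -2.36 1.047
v -0.87 -3.156 1.374
v -0.315 -3.458 1.475
v -0.359 -3.411 1.085
v -0.702 -3.225 1.022
v -0.828 -2.963 1.716
v -0.272 -3.264 1.818
v -0.248 -2.905 1.981
v -0.592 -2.719 1.919
v -0.631 -3.3 1.653
v 1.516 -4.314 0.547
v 2.256 -3.986 0.414
v 1.844 -2.538 1.701
v 1.104 -2.866 1.833
v 2.002 -3.803 0.128
v 1.59 -2.356 1.414
v 1.617 -3.757 -0.047
v 1.206 -2.31 1.24
v 1.206 -3.86 -0.062
v 0.795 -2.413 1.224
v 0.877 -4.085 0.085
v 0.466 -2.637 1.372
v 0.72 -4.371 0.357
v 0.309 -2.923 1.643
v 0.776 -4.642 0.679
v 0.364 -3.194 1.966
v 1.03 -4.824 0.966
v 0.618 -3.377 2.252
v 1.414 -4.87 1.14
v 1.003 -3.423 2.427
v 1.825 -4.767 1.156
v 1.414 -3.32 2.442
v 2.154 -4.543 1.008
v 1.743 -3.095 2.295
v 2.311 -4.257 0.737
v 1.9 -2.809 2.023
v 1.013 1.807 -3.733
v 1.857 1.949 -3.812
v 1.732 3.476 -2.406
v 0.887 3.333 -2.327
v 1.605 2.255 -4.167
v 1.48 3.781 -2.76
v 1.127 2.389 -4.356
v 1.001 3.916 -2.949
v 0.605 2.301 -4.307
v 0.479 3.828 -2.9
v 0.239 2.024 -4.039
v 0.113 3.551 -2.632
v 0.168 1.664 -3.654
v 0.043 3.191 -2.248
v 0.42 1.359 -3.3
v 0.295 2.885 -1.893
v 0.899 1.224 -3.111
v 0.773 2.751 -1.704
v 1.421 1.312 -3.16
v 1.295 2.839 -1.753
v 1.787 1.589 -3.428
v 1.661 3.116 -2.021
f 2 1 5
f 2 5 3
f 3 5 6
f 3 6 4
f 5 1 7
f 5 7 6
f 6 7 8
f 6 8 4
f 7 1 9
f 7 9 8
f 8 9 10
f 8 10 4
f 9 1 11
f 9 11 10
f 10 11 12
f 10 12 4
f 11 1 13
f 11 13 12
f 12 13 14
f 12 14 4
f 13 1 15
f 13 15 14
f 14 15 16
f 14 16 4
f 15 1 17
f 15 17 16
f 16 17 18
f 16 18 4
f 17 1 2
f 17 2 18
f 18 2 3
f 18 3 4
f 19 56 35
f 56 30 59
f 35 59 24
f 56 59 35
f 19 35 31
f 35 24 36
f 31 36 20
f 35 36 31
f 19 31 40
f 31 20 41
f 40 41 26
f 31 41 40
f 19 40 52
f 40 26 55
f 52 55 29
f 40 55 52
f 19 52 56
f 52 29 60
f 56 60 30
f 52 60 56
f 20 36 47
f 36 24 50
f 47 50 28
f 36 50 47
f 24 59 37
f 59 30 58
f 37 58 23
f 59 58 37
f 30 60 57
f 60 29 53
f 57 53 21
f 60 53 57
f 29 55 54
f 55 26 42
f 54 42 25
f 55 42 54
f 26 41 46
f 41 20 43
f 46 43 27
f 41 43 46
f 22 48 34
f 48 28 49
f 34 49 23
f 48 49 34
f 22 34 32
f 34 23 33
f 32 33 21
f 34 33 32
f 22 32 39
f 32 21 38
f 39 38 25
f 32 38 39
f 22 39 44
f 39 25 45
f 44 45 27
f 39 45 44
f 22 44 48
f 44 27 51
f 48 51 28
f 44 51 48
f 23 49 37
f 49 28 50
f 37 50 24
f 49 50 37
f 21 33 57
f 33 23 58
f 57 58 30
f 33 58 57
f 25 38 54
f 38 21 53
f 54 53 29
f 38 53 54
f 27 45 46
f 45 25 42
f 46 42 26
f 45 42 46
f 28 51 47
f 51 27 43
f 47 43 20
f 51 43 47
f 62 61 65
f 62 65 63
f 63 65 66
f 63 66 64
f 65 61 67
f 65 67 66
f 66 67 68
f 66 68 64
f 67 61 69
f 67 69 68
f 68 69 70
f 68 70 64
f 69 61 71
f 69 71 70
f 70 71 72
f 70 72 64
f 71 61 73
f 71 73 72
f 72 73 74
f 72 74 64
f 73 61 75
f 73 75 74
f 74 75 76
f 74 76 64
f 75 61 77
f 75 77 76
f 76 77 78
f 76 78 64
f 77 61 79
f 77 79 78
f 78 79 80
f 78 80 64
f 79 61 81
f 79 81 80
f 80 81 82
f 80 82 64
f 81 61 83
f 81 83 82
f 82 83 84
f 82 84 64
f 83 61 85
f 83 85 84
f 84 85 86
f 84 86 64
f 85 61 62
f 85 62 86
f 86 62 63
f 86 63 64
f 88 87 91
f 88 91 89
f 89 91 92
f 89 92 90
f 91 87 93
f 91 93 92
f 92 93 94
f 92 94 90
f 93 87 95
f 93 95 94
f 94 95 96
f 94 96 90
f 95 87 97
f 95 97 96
f 96 97 98
f 96 98 90
f 97 87 99
f 97 99 98
f 98 99 100
f 98 100 90
f 99 87 101
f 99 101 100
f 100 101 102
f 100 102 90
f 101 87 103
f 101 103 102
f 102 103 104
f 102 104 90
f 103 87 105
f 103 105 104
f 104 105 106
f 104 106 90
f 105 87 107
f 105 107 106
f 106 107 108
f 106 108 90
f 107 87 88
f 107 88 108
f 108 88 89
f 108 89 90



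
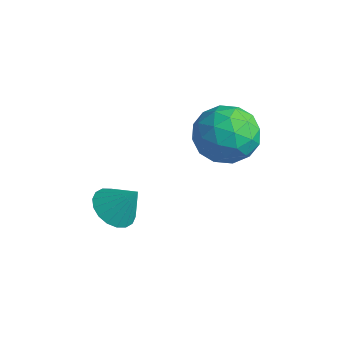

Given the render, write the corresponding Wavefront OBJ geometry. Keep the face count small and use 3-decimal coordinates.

v -1.948 -3.179 -2.843
v -1.421 -3.871 -2.867
v -1.272 -2.701 -1.777
v -1.24 -3.616 -3.096
v -1.199 -3.275 -3.275
v -1.307 -2.915 -3.368
v -1.541 -2.607 -3.357
v -1.856 -2.413 -3.245
v -2.19 -2.37 -3.052
v -2.475 -2.487 -2.819
v -2.656 -2.741 -2.59
v -2.697 -3.082 -2.411
v -2.59 -3.442 -2.318
v -2.355 -3.75 -2.329
v -2.04 -3.945 -2.441
v -1.707 -3.988 -2.634
v -0.71 0.108 0.751
v -0.047 0.479 1.664
v 0.667 -1.139 0.256
v 1.33 -0.768 1.169
v 0.333 -1.383 1.37
v -0.518 -0.612 1.676
v 1.138 -0.048 0.244
v 0.287 0.723 0.55
v 1.095 0.382 1.351
v 0.598 -0.443 2.047
v 0.022 -0.217 -0.127
v -0.475 -1.042 0.569
v -0.499 0.403 1.251
v 1.119 -1.063 0.669
v 0.533 -1.424 0.787
v 0.923 -1.207 1.324
v -0.776 -0.238 1.257
v -0.386 -0.02 1.794
v -0.163 -1.115 1.622
v 1.006 -0.64 0.126
v 1.396 -0.422 0.663
v -0.303 0.547 0.596
v 0.087 0.764 1.133
v 0.783 0.455 0.298
v 0.562 0.564 1.604
v 1.371 -0.169 1.313
v 1.258 0.254 0.769
v 0.758 0.707 0.949
v 0.27 0.079 2.013
v 1.079 -0.654 1.722
v 0.493 -1.015 1.84
v -0.007 -0.562 2.019
v 0.941 0.022 1.829
v -0.459 -0.006 0.198
v 0.35 -0.739 -0.093
v 0.627 -0.098 -0.099
v 0.127 0.355 0.08
v -0.751 -0.491 0.607
v 0.058 -1.224 0.316
v -0.138 -1.367 0.971
v -0.638 -0.914 1.151
v -0.321 -0.682 0.091
f 2 1 4
f 2 4 3
f 4 1 5
f 4 5 3
f 5 1 6
f 5 6 3
f 6 1 7
f 6 7 3
f 7 1 8
f 7 8 3
f 8 1 9
f 8 9 3
f 9 1 10
f 9 10 3
f 10 1 11
f 10 11 3
f 11 1 12
f 11 12 3
f 12 1 13
f 12 13 3
f 13 1 14
f 13 14 3
f 14 1 15
f 14 15 3
f 15 1 16
f 15 16 3
f 16 1 2
f 16 2 3
f 17 54 33
f 54 28 57
f 33 57 22
f 54 57 33
f 17 33 29
f 33 22 34
f 29 34 18
f 33 34 29
f 17 29 38
f 29 18 39
f 38 39 24
f 29 39 38
f 17 38 50
f 38 24 53
f 50 53 27
f 38 53 50
f 17 50 54
f 50 27 58
f 54 58 28
f 50 58 54
f 18 34 45
f 34 22 48
f 45 48 26
f 34 48 45
f 22 57 35
f 57 28 56
f 35 56 21
f 57 56 35
f 28 58 55
f 58 27 51
f 55 51 19
f 58 51 55
f 27 53 52
f 53 24 40
f 52 40 23
f 53 40 52
f 24 39 44
f 39 18 41
f 44 41 25
f 39 41 44
f 20 46 32
f 46 26 47
f 32 47 21
f 46 47 32
f 20 32 30
f 32 21 31
f 30 31 19
f 32 31 30
f 20 30 37
f 30 19 36
f 37 36 23
f 30 36 37
f 20 37 42
f 37 23 43
f 42 43 25
f 37 43 42
f 20 42 46
f 42 25 49
f 46 49 26
f 42 49 46
f 21 47 35
f 47 26 48
f 35 48 22
f 47 48 35
f 19 31 55
f 31 21 56
f 55 56 28
f 31 56 55
f 23 36 52
f 36 19 51
f 52 51 27
f 36 51 52
f 25 43 44
f 43 23 40
f 44 40 24
f 43 40 44
f 26 49 45
f 49 25 41
f 45 41 18
f 49 41 45



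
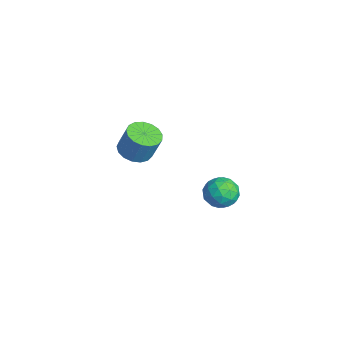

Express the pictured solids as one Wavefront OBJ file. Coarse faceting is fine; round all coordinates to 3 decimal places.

v 3.52 -0.826 -1.001
v 4.287 -1.107 -1.069
v 3.093 -2.053 -0.731
v 3.86 -2.334 -0.799
v 3.655 -1.85 -0.169
v 3.919 -1.092 -0.336
v 3.461 -2.068 -1.464
v 3.725 -1.31 -1.631
v 4.251 -1.875 -1.355
v 4.371 -1.741 -0.555
v 3.009 -1.419 -1.245
v 3.129 -1.285 -0.445
v 3.941 -0.859 -1.059
v 3.439 -2.301 -0.741
v 3.319 -2.017 -0.371
v 3.77 -2.182 -0.411
v 3.725 -0.85 -0.628
v 4.176 -1.015 -0.668
v 3.804 -1.452 -0.139
v 3.204 -2.145 -1.132
v 3.655 -2.31 -1.172
v 3.61 -0.978 -1.389
v 4.061 -1.143 -1.429
v 3.576 -1.708 -1.661
v 4.37 -1.476 -1.267
v 4.12 -2.197 -1.108
v 3.885 -2.04 -1.499
v 4.04 -1.595 -1.597
v 4.441 -1.397 -0.797
v 4.19 -2.118 -0.638
v 4.07 -1.833 -0.268
v 4.225 -1.388 -0.366
v 4.42 -1.848 -0.965
v 3.19 -1.042 -1.162
v 2.939 -1.763 -1.003
v 3.155 -1.772 -1.434
v 3.31 -1.327 -1.532
v 3.26 -0.963 -0.692
v 3.01 -1.684 -0.533
v 3.34 -1.565 -0.203
v 3.495 -1.12 -0.301
v 2.96 -1.312 -0.835
v -1.858 -3.7 -1.994
v -1.058 -3.672 -2.214
v -0.722 -3.312 -0.946
v -1.522 -3.34 -0.726
v -1.189 -3.304 -2.284
v -0.853 -2.943 -1.016
v -1.473 -3.026 -2.287
v -1.137 -2.666 -1.02
v -1.845 -2.903 -2.224
v -1.509 -2.542 -0.956
v -2.22 -2.962 -2.108
v -1.885 -2.602 -0.84
v -2.513 -3.191 -1.965
v -2.177 -2.83 -0.698
v -2.655 -3.536 -1.83
v -2.319 -3.176 -0.562
v -2.614 -3.919 -1.731
v -2.279 -3.558 -0.464
v -2.401 -4.252 -1.693
v -2.065 -3.891 -0.426
v -2.063 -4.458 -1.724
v -1.727 -4.098 -0.457
v -1.678 -4.491 -1.817
v -1.342 -4.131 -0.549
v -1.334 -4.343 -1.95
v -0.998 -3.982 -0.682
v -1.11 -4.047 -2.093
v -0.775 -3.687 -0.825
f 1 38 17
f 38 12 41
f 17 41 6
f 38 41 17
f 1 17 13
f 17 6 18
f 13 18 2
f 17 18 13
f 1 13 22
f 13 2 23
f 22 23 8
f 13 23 22
f 1 22 34
f 22 8 37
f 34 37 11
f 22 37 34
f 1 34 38
f 34 11 42
f 38 42 12
f 34 42 38
f 2 18 29
f 18 6 32
f 29 32 10
f 18 32 29
f 6 41 19
f 41 12 40
f 19 40 5
f 41 40 19
f 12 42 39
f 42 11 35
f 39 35 3
f 42 35 39
f 11 37 36
f 37 8 24
f 36 24 7
f 37 24 36
f 8 23 28
f 23 2 25
f 28 25 9
f 23 25 28
f 4 30 16
f 30 10 31
f 16 31 5
f 30 31 16
f 4 16 14
f 16 5 15
f 14 15 3
f 16 15 14
f 4 14 21
f 14 3 20
f 21 20 7
f 14 20 21
f 4 21 26
f 21 7 27
f 26 27 9
f 21 27 26
f 4 26 30
f 26 9 33
f 30 33 10
f 26 33 30
f 5 31 19
f 31 10 32
f 19 32 6
f 31 32 19
f 3 15 39
f 15 5 40
f 39 40 12
f 15 40 39
f 7 20 36
f 20 3 35
f 36 35 11
f 20 35 36
f 9 27 28
f 27 7 24
f 28 24 8
f 27 24 28
f 10 33 29
f 33 9 25
f 29 25 2
f 33 25 29
f 44 43 47
f 44 47 45
f 45 47 48
f 45 48 46
f 47 43 49
f 47 49 48
f 48 49 50
f 48 50 46
f 49 43 51
f 49 51 50
f 50 51 52
f 50 52 46
f 51 43 53
f 51 53 52
f 52 53 54
f 52 54 46
f 53 43 55
f 53 55 54
f 54 55 56
f 54 56 46
f 55 43 57
f 55 57 56
f 56 57 58
f 56 58 46
f 57 43 59
f 57 59 58
f 58 59 60
f 58 60 46
f 59 43 61
f 59 61 60
f 60 61 62
f 60 62 46
f 61 43 63
f 61 63 62
f 62 63 64
f 62 64 46
f 63 43 65
f 63 65 64
f 64 65 66
f 64 66 46
f 65 43 67
f 65 67 66
f 66 67 68
f 66 68 46
f 67 43 69
f 67 69 68
f 68 69 70
f 68 70 46
f 69 43 44
f 69 44 70
f 70 44 45
f 70 45 46



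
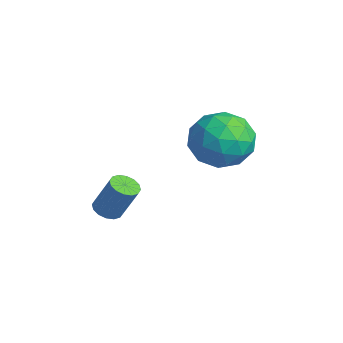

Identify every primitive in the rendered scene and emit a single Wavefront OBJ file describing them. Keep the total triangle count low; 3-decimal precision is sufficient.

v 1.783 -1.324 0.01
v 2.179 -1.045 -0.228
v 2.633 -0.596 1.052
v 2.237 -0.876 1.29
v 1.963 -0.867 -0.214
v 2.417 -0.419 1.066
v 1.7 -0.812 -0.14
v 2.153 -0.364 1.14
v 1.458 -0.894 -0.025
v 1.912 -0.446 1.255
v 1.304 -1.092 0.099
v 1.758 -0.643 1.378
v 1.278 -1.351 0.199
v 1.732 -0.903 1.479
v 1.387 -1.604 0.248
v 1.841 -1.155 1.528
v 1.603 -1.781 0.234
v 2.057 -1.333 1.514
v 1.867 -1.836 0.16
v 2.32 -1.388 1.44
v 2.108 -1.754 0.045
v 2.562 -1.306 1.325
v 2.262 -1.557 -0.078
v 2.716 -1.108 1.201
v 2.288 -1.297 -0.179
v 2.742 -0.849 1.101
v 2.113 3.522 2.876
v 3.211 3.068 2.901
v 1.409 1.792 2.419
v 2.507 1.338 2.444
v 1.987 1.692 3.452
v 2.422 2.761 3.735
v 2.198 2.099 1.585
v 2.633 3.168 1.868
v 3.263 2.189 2.103
v 3.133 1.937 3.257
v 1.487 2.923 2.063
v 1.357 2.671 3.217
v 2.724 3.447 2.929
v 1.896 1.413 2.391
v 1.59 1.621 2.984
v 2.236 1.355 2.999
v 2.26 3.266 3.419
v 2.906 2.999 3.433
v 2.186 2.191 3.757
v 1.714 1.861 1.887
v 2.36 1.594 1.901
v 2.384 3.505 2.321
v 3.03 3.239 2.336
v 2.434 2.669 1.563
v 3.4 2.663 2.474
v 2.986 1.647 2.206
v 2.804 2.094 1.701
v 3.06 2.722 1.867
v 3.323 2.515 3.153
v 2.909 1.499 2.884
v 2.604 1.706 3.477
v 2.86 2.335 3.643
v 3.354 1.998 2.684
v 1.711 3.361 2.436
v 1.297 2.345 2.167
v 1.76 2.525 1.677
v 2.016 3.154 1.843
v 1.634 3.213 3.114
v 1.22 2.197 2.846
v 1.56 2.138 3.453
v 1.816 2.766 3.619
v 1.266 2.862 2.636
f 2 1 5
f 2 5 3
f 3 5 6
f 3 6 4
f 5 1 7
f 5 7 6
f 6 7 8
f 6 8 4
f 7 1 9
f 7 9 8
f 8 9 10
f 8 10 4
f 9 1 11
f 9 11 10
f 10 11 12
f 10 12 4
f 11 1 13
f 11 13 12
f 12 13 14
f 12 14 4
f 13 1 15
f 13 15 14
f 14 15 16
f 14 16 4
f 15 1 17
f 15 17 16
f 16 17 18
f 16 18 4
f 17 1 19
f 17 19 18
f 18 19 20
f 18 20 4
f 19 1 21
f 19 21 20
f 20 21 22
f 20 22 4
f 21 1 23
f 21 23 22
f 22 23 24
f 22 24 4
f 23 1 25
f 23 25 24
f 24 25 26
f 24 26 4
f 25 1 2
f 25 2 26
f 26 2 3
f 26 3 4
f 27 64 43
f 64 38 67
f 43 67 32
f 64 67 43
f 27 43 39
f 43 32 44
f 39 44 28
f 43 44 39
f 27 39 48
f 39 28 49
f 48 49 34
f 39 49 48
f 27 48 60
f 48 34 63
f 60 63 37
f 48 63 60
f 27 60 64
f 60 37 68
f 64 68 38
f 60 68 64
f 28 44 55
f 44 32 58
f 55 58 36
f 44 58 55
f 32 67 45
f 67 38 66
f 45 66 31
f 67 66 45
f 38 68 65
f 68 37 61
f 65 61 29
f 68 61 65
f 37 63 62
f 63 34 50
f 62 50 33
f 63 50 62
f 34 49 54
f 49 28 51
f 54 51 35
f 49 51 54
f 30 56 42
f 56 36 57
f 42 57 31
f 56 57 42
f 30 42 40
f 42 31 41
f 40 41 29
f 42 41 40
f 30 40 47
f 40 29 46
f 47 46 33
f 40 46 47
f 30 47 52
f 47 33 53
f 52 53 35
f 47 53 52
f 30 52 56
f 52 35 59
f 56 59 36
f 52 59 56
f 31 57 45
f 57 36 58
f 45 58 32
f 57 58 45
f 29 41 65
f 41 31 66
f 65 66 38
f 41 66 65
f 33 46 62
f 46 29 61
f 62 61 37
f 46 61 62
f 35 53 54
f 53 33 50
f 54 50 34
f 53 50 54
f 36 59 55
f 59 35 51
f 55 51 28
f 59 51 55



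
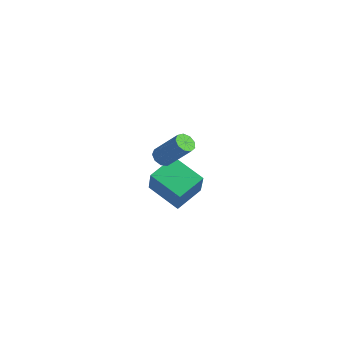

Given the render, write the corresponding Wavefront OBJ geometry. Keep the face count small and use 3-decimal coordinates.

v 1.879 0.102 2.054
v 2.205 0.371 1.718
v 3.307 0.747 3.09
v 2.981 0.478 3.426
v 1.952 0.6 1.859
v 3.054 0.976 3.231
v 1.664 0.596 2.091
v 2.767 0.972 3.463
v 1.477 0.361 2.306
v 2.58 0.737 3.678
v 1.478 0.005 2.402
v 2.581 0.38 3.775
v 1.666 -0.306 2.336
v 2.769 0.069 3.709
v 1.954 -0.426 2.138
v 3.057 -0.05 3.51
v 2.206 -0.299 1.9
v 3.309 0.077 3.272
v 2.306 0.016 1.734
v 3.408 0.392 3.107
v 0.288 2.692 -3.955
v -1.459 2.481 -3.238
v 0.325 4.209 -3.418
v -1.422 3.998 -2.701
v 1.022 2.102 -2.339
v -0.725 1.891 -1.622
v 1.059 3.619 -1.802
v -0.688 3.408 -1.085
f 2 1 5
f 2 5 3
f 3 5 6
f 3 6 4
f 5 1 7
f 5 7 6
f 6 7 8
f 6 8 4
f 7 1 9
f 7 9 8
f 8 9 10
f 8 10 4
f 9 1 11
f 9 11 10
f 10 11 12
f 10 12 4
f 11 1 13
f 11 13 12
f 12 13 14
f 12 14 4
f 13 1 15
f 13 15 14
f 14 15 16
f 14 16 4
f 15 1 17
f 15 17 16
f 16 17 18
f 16 18 4
f 17 1 19
f 17 19 18
f 18 19 20
f 18 20 4
f 19 1 2
f 19 2 20
f 20 2 3
f 20 3 4
f 22 24 21
f 25 22 21
f 21 24 23
f 23 25 21
f 22 28 24
f 26 22 25
f 26 28 22
f 24 28 23
f 27 25 23
f 23 28 27
f 27 26 25
f 28 26 27



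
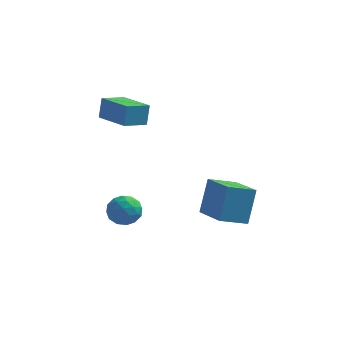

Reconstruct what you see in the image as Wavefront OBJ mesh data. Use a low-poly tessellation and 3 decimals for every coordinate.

v -2.045 1.043 -2.173
v -1.335 1.511 -2.217
v -1.285 -0.091 -1.983
v -0.575 0.377 -2.027
v -1.098 0.459 -1.36
v -1.568 1.16 -1.477
v -1.052 0.26 -2.723
v -1.522 0.961 -2.84
v -0.721 1.027 -2.557
v -0.75 1.15 -1.715
v -1.87 0.27 -2.485
v -1.899 0.393 -1.643
v -1.756 1.376 -2.212
v -0.864 0.044 -1.988
v -1.171 0.092 -1.596
v -0.754 0.367 -1.622
v -1.893 1.17 -1.777
v -1.476 1.445 -1.803
v -1.337 0.827 -1.299
v -1.144 -0.025 -2.397
v -0.727 0.25 -2.423
v -1.866 1.053 -2.578
v -1.449 1.328 -2.604
v -1.283 0.593 -2.901
v -0.979 1.367 -2.438
v -0.532 0.701 -2.326
v -0.813 0.632 -2.735
v -1.089 1.044 -2.804
v -0.995 1.44 -1.943
v -0.549 0.773 -1.83
v -0.856 0.821 -1.438
v -1.132 1.233 -1.508
v -0.635 1.155 -2.142
v -2.071 0.647 -2.37
v -1.625 -0.02 -2.257
v -1.488 0.187 -2.692
v -1.764 0.599 -2.762
v -2.088 0.719 -1.874
v -1.641 0.053 -1.762
v -1.531 0.376 -1.396
v -1.807 0.788 -1.465
v -1.985 0.265 -2.058
v 1.952 1.191 -1.939
v 2.109 1.954 -0.272
v 3.033 1.899 -2.364
v 3.189 2.661 -0.697
v 3.251 -0.421 -1.323
v 3.407 0.341 0.344
v 4.331 0.286 -1.748
v 4.488 1.049 -0.081
v -2.73 1.69 3
v -2.683 1.983 4.039
v -2.013 2.618 2.706
v -1.965 2.911 3.744
v -1.235 0.609 3.236
v -1.187 0.902 4.274
v -0.517 1.537 2.941
v -0.47 1.83 3.98
f 1 38 17
f 38 12 41
f 17 41 6
f 38 41 17
f 1 17 13
f 17 6 18
f 13 18 2
f 17 18 13
f 1 13 22
f 13 2 23
f 22 23 8
f 13 23 22
f 1 22 34
f 22 8 37
f 34 37 11
f 22 37 34
f 1 34 38
f 34 11 42
f 38 42 12
f 34 42 38
f 2 18 29
f 18 6 32
f 29 32 10
f 18 32 29
f 6 41 19
f 41 12 40
f 19 40 5
f 41 40 19
f 12 42 39
f 42 11 35
f 39 35 3
f 42 35 39
f 11 37 36
f 37 8 24
f 36 24 7
f 37 24 36
f 8 23 28
f 23 2 25
f 28 25 9
f 23 25 28
f 4 30 16
f 30 10 31
f 16 31 5
f 30 31 16
f 4 16 14
f 16 5 15
f 14 15 3
f 16 15 14
f 4 14 21
f 14 3 20
f 21 20 7
f 14 20 21
f 4 21 26
f 21 7 27
f 26 27 9
f 21 27 26
f 4 26 30
f 26 9 33
f 30 33 10
f 26 33 30
f 5 31 19
f 31 10 32
f 19 32 6
f 31 32 19
f 3 15 39
f 15 5 40
f 39 40 12
f 15 40 39
f 7 20 36
f 20 3 35
f 36 35 11
f 20 35 36
f 9 27 28
f 27 7 24
f 28 24 8
f 27 24 28
f 10 33 29
f 33 9 25
f 29 25 2
f 33 25 29
f 44 46 43
f 47 44 43
f 43 46 45
f 45 47 43
f 44 50 46
f 48 44 47
f 48 50 44
f 46 50 45
f 49 47 45
f 45 50 49
f 49 48 47
f 50 48 49
f 52 54 51
f 55 52 51
f 51 54 53
f 53 55 51
f 52 58 54
f 56 52 55
f 56 58 52
f 54 58 53
f 57 55 53
f 53 58 57
f 57 56 55
f 58 56 57



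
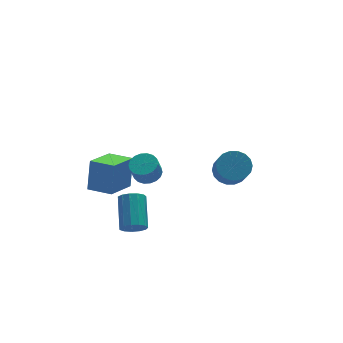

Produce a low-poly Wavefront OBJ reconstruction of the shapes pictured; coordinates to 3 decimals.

v 3.527 0.302 -3.69
v 4.322 -0.246 -4.051
v 4.028 -1.649 -2.571
v 3.233 -1.102 -2.21
v 4.52 0.034 -3.746
v 4.226 -1.369 -2.267
v 4.522 0.366 -3.431
v 4.228 -1.037 -1.951
v 4.327 0.686 -3.166
v 4.032 -0.717 -1.687
v 3.973 0.929 -3.006
v 3.679 -0.474 -1.526
v 3.531 1.048 -2.981
v 3.237 -0.355 -1.501
v 3.088 1.02 -3.096
v 2.794 -0.383 -1.616
v 2.732 0.849 -3.329
v 2.438 -0.554 -1.849
v 2.534 0.569 -3.633
v 2.24 -0.834 -2.154
v 2.532 0.237 -3.949
v 2.238 -1.166 -2.469
v 2.728 -0.083 -4.213
v 2.433 -1.486 -2.734
v 3.081 -0.326 -4.374
v 2.787 -1.729 -2.894
v 3.523 -0.445 -4.399
v 3.229 -1.848 -2.919
v 3.966 -0.417 -4.284
v 3.672 -1.82 -2.804
v -3.687 -0.275 -3.511
v -3.332 0.295 -1.606
v -4.743 0.851 -3.652
v -4.387 1.422 -1.747
v -2.173 1.058 -4.193
v -1.817 1.629 -2.288
v -3.228 2.185 -4.334
v -2.873 2.755 -2.429
v -2.572 -3.366 0.295
v -2.041 -3.964 0.277
v -2.397 -4.312 1.347
v -2.928 -3.714 1.365
v -1.856 -3.699 0.425
v -2.212 -4.046 1.495
v -1.813 -3.367 0.548
v -2.169 -3.715 1.617
v -1.92 -3.035 0.62
v -2.276 -3.383 1.69
v -2.156 -2.769 0.628
v -2.512 -3.117 1.697
v -2.475 -2.621 0.57
v -2.831 -2.969 1.639
v -2.813 -2.621 0.457
v -3.169 -2.968 1.527
v -3.103 -2.768 0.313
v -3.459 -3.116 1.383
v -3.288 -3.034 0.165
v -3.644 -3.381 1.235
v -3.331 -3.365 0.043
v -3.687 -3.713 1.112
v -3.224 -3.697 -0.03
v -3.58 -4.045 1.04
v -2.988 -3.963 -0.037
v -3.344 -4.311 1.032
v -2.669 -4.111 0.021
v -3.025 -4.459 1.09
v -2.331 -4.112 0.133
v -2.687 -4.459 1.203
v -3.316 -3.067 -4.369
v -2.87 -2.783 -4.956
v -2.399 -1.048 -3.758
v -2.844 -1.333 -3.171
v -3.281 -2.625 -5.023
v -2.81 -0.891 -3.825
v -3.703 -2.608 -4.882
v -3.232 -0.873 -3.684
v -4.002 -2.737 -4.578
v -3.531 -1.002 -3.38
v -4.083 -2.97 -4.208
v -3.612 -1.235 -3.01
v -3.92 -3.235 -3.889
v -3.449 -1.5 -2.691
v -3.566 -3.446 -3.722
v -3.095 -1.711 -2.525
v -3.132 -3.537 -3.761
v -2.661 -1.802 -2.563
v -2.756 -3.479 -3.992
v -2.285 -1.744 -2.795
v -2.558 -3.291 -4.344
v -2.087 -1.556 -3.146
v -2.601 -3.031 -4.703
v -2.129 -1.296 -3.505
f 2 1 5
f 2 5 3
f 3 5 6
f 3 6 4
f 5 1 7
f 5 7 6
f 6 7 8
f 6 8 4
f 7 1 9
f 7 9 8
f 8 9 10
f 8 10 4
f 9 1 11
f 9 11 10
f 10 11 12
f 10 12 4
f 11 1 13
f 11 13 12
f 12 13 14
f 12 14 4
f 13 1 15
f 13 15 14
f 14 15 16
f 14 16 4
f 15 1 17
f 15 17 16
f 16 17 18
f 16 18 4
f 17 1 19
f 17 19 18
f 18 19 20
f 18 20 4
f 19 1 21
f 19 21 20
f 20 21 22
f 20 22 4
f 21 1 23
f 21 23 22
f 22 23 24
f 22 24 4
f 23 1 25
f 23 25 24
f 24 25 26
f 24 26 4
f 25 1 27
f 25 27 26
f 26 27 28
f 26 28 4
f 27 1 29
f 27 29 28
f 28 29 30
f 28 30 4
f 29 1 2
f 29 2 30
f 30 2 3
f 30 3 4
f 32 34 31
f 35 32 31
f 31 34 33
f 33 35 31
f 32 38 34
f 36 32 35
f 36 38 32
f 34 38 33
f 37 35 33
f 33 38 37
f 37 36 35
f 38 36 37
f 40 39 43
f 40 43 41
f 41 43 44
f 41 44 42
f 43 39 45
f 43 45 44
f 44 45 46
f 44 46 42
f 45 39 47
f 45 47 46
f 46 47 48
f 46 48 42
f 47 39 49
f 47 49 48
f 48 49 50
f 48 50 42
f 49 39 51
f 49 51 50
f 50 51 52
f 50 52 42
f 51 39 53
f 51 53 52
f 52 53 54
f 52 54 42
f 53 39 55
f 53 55 54
f 54 55 56
f 54 56 42
f 55 39 57
f 55 57 56
f 56 57 58
f 56 58 42
f 57 39 59
f 57 59 58
f 58 59 60
f 58 60 42
f 59 39 61
f 59 61 60
f 60 61 62
f 60 62 42
f 61 39 63
f 61 63 62
f 62 63 64
f 62 64 42
f 63 39 65
f 63 65 64
f 64 65 66
f 64 66 42
f 65 39 67
f 65 67 66
f 66 67 68
f 66 68 42
f 67 39 40
f 67 40 68
f 68 40 41
f 68 41 42
f 70 69 73
f 70 73 71
f 71 73 74
f 71 74 72
f 73 69 75
f 73 75 74
f 74 75 76
f 74 76 72
f 75 69 77
f 75 77 76
f 76 77 78
f 76 78 72
f 77 69 79
f 77 79 78
f 78 79 80
f 78 80 72
f 79 69 81
f 79 81 80
f 80 81 82
f 80 82 72
f 81 69 83
f 81 83 82
f 82 83 84
f 82 84 72
f 83 69 85
f 83 85 84
f 84 85 86
f 84 86 72
f 85 69 87
f 85 87 86
f 86 87 88
f 86 88 72
f 87 69 89
f 87 89 88
f 88 89 90
f 88 90 72
f 89 69 91
f 89 91 90
f 90 91 92
f 90 92 72
f 91 69 70
f 91 70 92
f 92 70 71
f 92 71 72



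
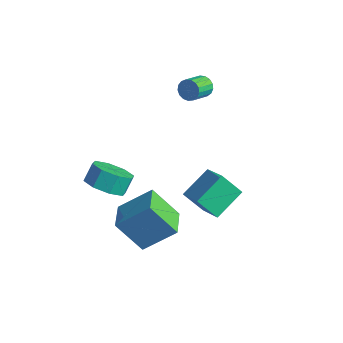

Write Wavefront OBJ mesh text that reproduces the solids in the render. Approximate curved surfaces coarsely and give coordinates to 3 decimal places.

v 2.13 -2.301 -3.733
v 1.015 -2.936 -2.186
v 1.108 -1.152 -3.998
v -0.007 -1.788 -2.45
v 3.167 -1.092 -2.49
v 2.052 -1.728 -0.942
v 2.145 0.056 -2.754
v 1.03 -0.579 -1.207
v -1.586 -1.161 -2.569
v -0.906 -0.47 -3.067
v -0.995 0.192 -2.27
v -1.674 -0.499 -1.771
v -1.705 -0.333 -3.268
v -1.793 0.328 -2.471
v -2.433 -0.682 -3.06
v -2.521 -0.02 -2.262
v -2.666 -1.311 -2.563
v -2.754 -0.649 -1.766
v -2.265 -1.852 -2.07
v -2.354 -1.19 -1.273
v -1.467 -1.988 -1.869
v -1.555 -1.327 -1.072
v -0.739 -1.64 -2.078
v -0.827 -0.978 -1.28
v -0.506 -1.011 -2.574
v -0.594 -0.349 -1.777
v 2.769 -0.341 -0.384
v 4.121 -0.818 0.512
v 2.803 1.206 0.388
v 4.154 0.73 1.284
v 3.586 0.13 -1.364
v 4.937 -0.346 -0.468
v 3.619 1.678 -0.592
v 4.971 1.201 0.304
v -0.68 4.422 1.979
v -0.463 4.195 1.468
v -0.322 3.111 2.01
v -0.54 3.338 2.521
v -0.23 4.293 1.604
v -0.089 3.209 2.146
v -0.1 4.421 1.826
v 0.041 3.337 2.368
v -0.103 4.549 2.083
v 0.037 3.465 2.625
v -0.239 4.648 2.316
v -0.098 3.564 2.858
v -0.475 4.695 2.472
v -0.334 3.611 3.014
v -0.759 4.68 2.515
v -0.618 3.596 3.057
v -1.024 4.605 2.435
v -0.884 3.521 2.977
v -1.211 4.489 2.251
v -1.07 3.405 2.793
v -1.276 4.357 2.004
v -1.136 3.273 2.546
v -1.205 4.24 1.752
v -1.064 3.156 2.293
v -1.013 4.165 1.551
v -0.873 3.081 2.093
v -0.746 4.149 1.449
v -0.605 3.065 1.991
f 2 4 1
f 5 2 1
f 1 4 3
f 3 5 1
f 2 8 4
f 6 2 5
f 6 8 2
f 4 8 3
f 7 5 3
f 3 8 7
f 7 6 5
f 8 6 7
f 10 9 13
f 10 13 11
f 11 13 14
f 11 14 12
f 13 9 15
f 13 15 14
f 14 15 16
f 14 16 12
f 15 9 17
f 15 17 16
f 16 17 18
f 16 18 12
f 17 9 19
f 17 19 18
f 18 19 20
f 18 20 12
f 19 9 21
f 19 21 20
f 20 21 22
f 20 22 12
f 21 9 23
f 21 23 22
f 22 23 24
f 22 24 12
f 23 9 25
f 23 25 24
f 24 25 26
f 24 26 12
f 25 9 10
f 25 10 26
f 26 10 11
f 26 11 12
f 28 30 27
f 31 28 27
f 27 30 29
f 29 31 27
f 28 34 30
f 32 28 31
f 32 34 28
f 30 34 29
f 33 31 29
f 29 34 33
f 33 32 31
f 34 32 33
f 36 35 39
f 36 39 37
f 37 39 40
f 37 40 38
f 39 35 41
f 39 41 40
f 40 41 42
f 40 42 38
f 41 35 43
f 41 43 42
f 42 43 44
f 42 44 38
f 43 35 45
f 43 45 44
f 44 45 46
f 44 46 38
f 45 35 47
f 45 47 46
f 46 47 48
f 46 48 38
f 47 35 49
f 47 49 48
f 48 49 50
f 48 50 38
f 49 35 51
f 49 51 50
f 50 51 52
f 50 52 38
f 51 35 53
f 51 53 52
f 52 53 54
f 52 54 38
f 53 35 55
f 53 55 54
f 54 55 56
f 54 56 38
f 55 35 57
f 55 57 56
f 56 57 58
f 56 58 38
f 57 35 59
f 57 59 58
f 58 59 60
f 58 60 38
f 59 35 61
f 59 61 60
f 60 61 62
f 60 62 38
f 61 35 36
f 61 36 62
f 62 36 37
f 62 37 38

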